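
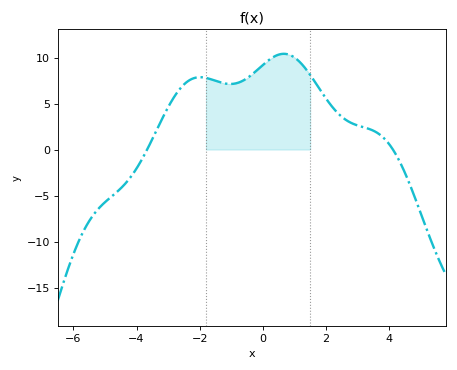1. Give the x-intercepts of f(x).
-3.66, 4.12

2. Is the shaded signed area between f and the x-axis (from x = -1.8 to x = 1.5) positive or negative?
positive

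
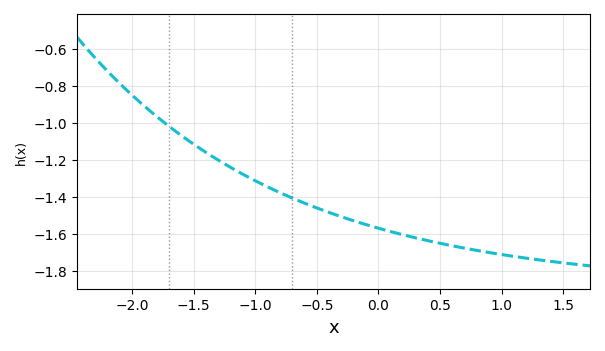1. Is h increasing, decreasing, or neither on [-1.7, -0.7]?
decreasing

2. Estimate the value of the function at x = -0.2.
-1.52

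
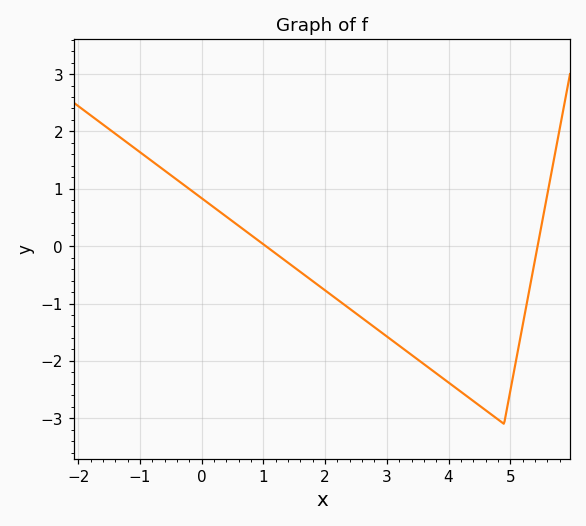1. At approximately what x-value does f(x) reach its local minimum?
4.9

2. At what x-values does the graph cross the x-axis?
1.04, 5.44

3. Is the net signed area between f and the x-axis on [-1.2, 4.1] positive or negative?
negative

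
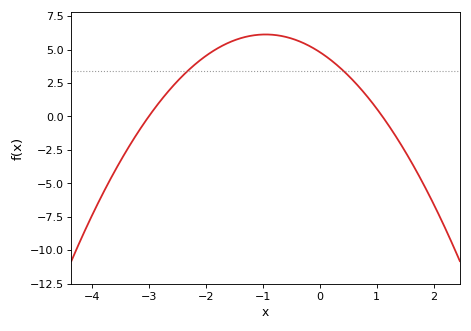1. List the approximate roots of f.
-3, 1.1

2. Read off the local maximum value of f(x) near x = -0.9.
6.2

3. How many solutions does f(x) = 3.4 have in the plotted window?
2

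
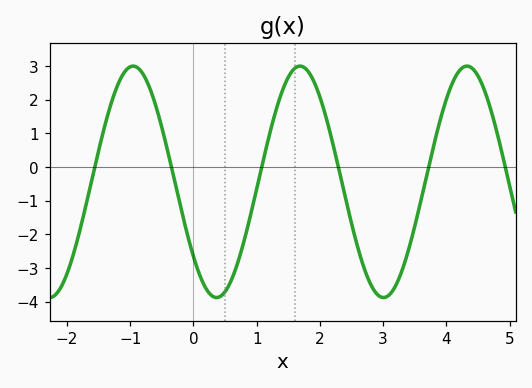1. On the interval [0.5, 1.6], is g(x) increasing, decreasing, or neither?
increasing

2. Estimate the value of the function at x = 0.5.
-3.7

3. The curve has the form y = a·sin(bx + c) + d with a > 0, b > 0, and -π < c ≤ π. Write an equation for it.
y = 3.44sin(2.4x - 2.4) - 0.44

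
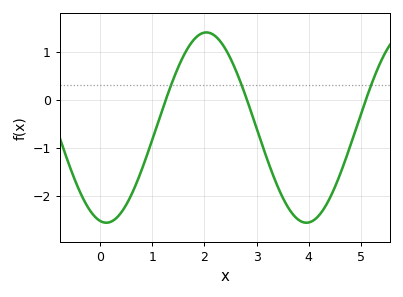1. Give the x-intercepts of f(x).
1.3, 2.8, 5.1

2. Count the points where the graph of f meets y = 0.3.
3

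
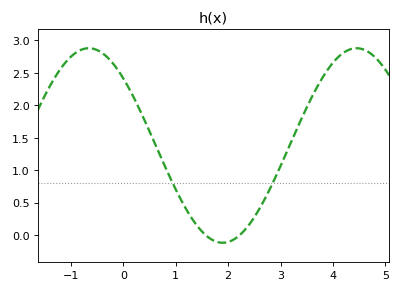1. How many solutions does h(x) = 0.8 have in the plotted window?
2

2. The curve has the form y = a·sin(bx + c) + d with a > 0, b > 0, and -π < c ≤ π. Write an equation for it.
y = 1.5sin(1.2x + 2.4) + 1.38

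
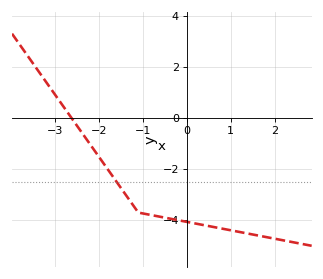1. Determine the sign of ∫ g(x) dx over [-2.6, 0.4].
negative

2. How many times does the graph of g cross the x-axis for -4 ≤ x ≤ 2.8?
1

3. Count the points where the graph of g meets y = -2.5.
1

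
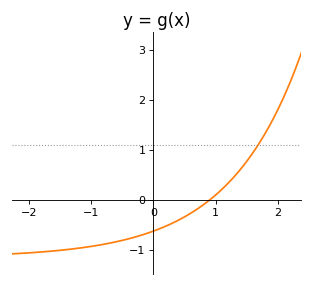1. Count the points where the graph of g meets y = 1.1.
1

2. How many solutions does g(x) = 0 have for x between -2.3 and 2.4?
1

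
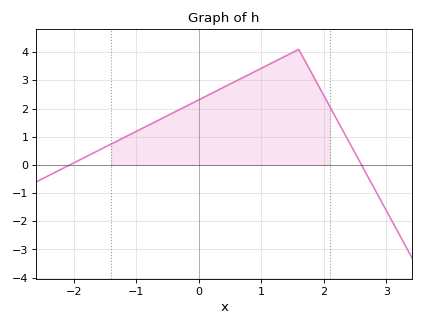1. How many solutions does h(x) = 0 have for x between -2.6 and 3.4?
2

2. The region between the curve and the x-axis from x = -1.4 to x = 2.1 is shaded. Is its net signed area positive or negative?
positive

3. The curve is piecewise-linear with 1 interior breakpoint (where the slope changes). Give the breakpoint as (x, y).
(1.6, 4.1)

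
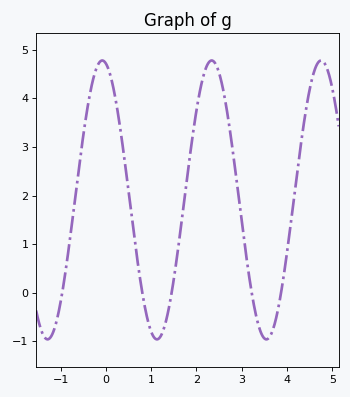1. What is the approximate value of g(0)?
4.72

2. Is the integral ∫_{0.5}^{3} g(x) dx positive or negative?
positive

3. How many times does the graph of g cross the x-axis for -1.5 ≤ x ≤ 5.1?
5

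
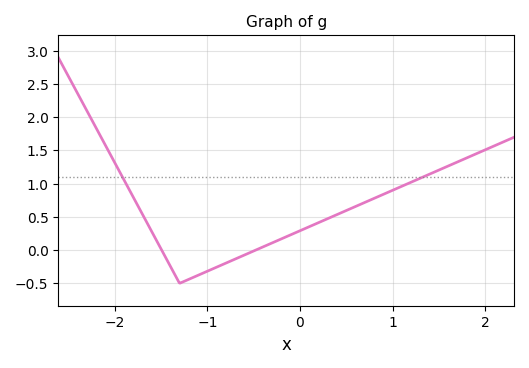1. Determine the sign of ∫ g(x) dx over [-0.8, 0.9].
positive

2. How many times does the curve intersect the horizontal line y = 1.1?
2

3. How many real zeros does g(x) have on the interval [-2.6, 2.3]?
2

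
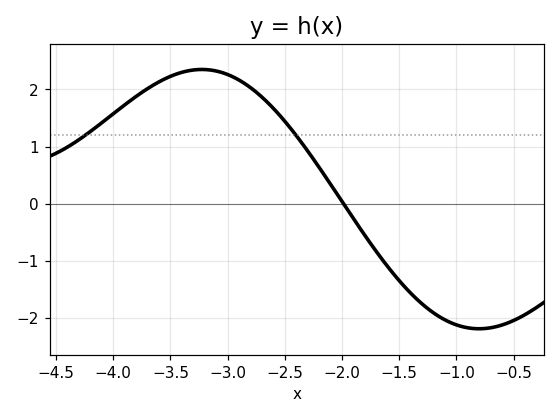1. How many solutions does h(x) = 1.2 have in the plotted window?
2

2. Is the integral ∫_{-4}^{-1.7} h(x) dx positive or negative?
positive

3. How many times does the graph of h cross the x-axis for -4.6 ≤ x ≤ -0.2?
1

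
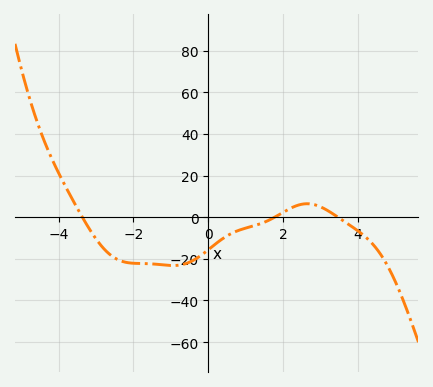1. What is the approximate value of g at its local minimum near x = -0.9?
-23.2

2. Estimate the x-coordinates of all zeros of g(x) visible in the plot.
-3.36, 1.78, 3.47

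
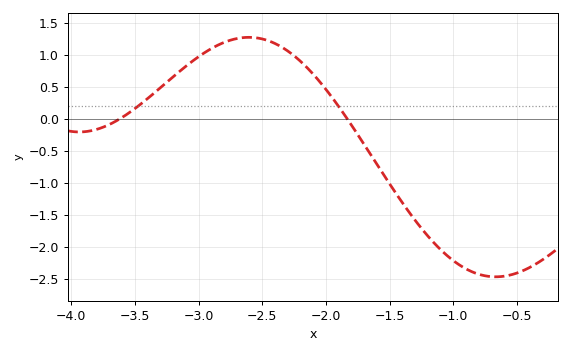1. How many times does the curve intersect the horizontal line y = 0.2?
2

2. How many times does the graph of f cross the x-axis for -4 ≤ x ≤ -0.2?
2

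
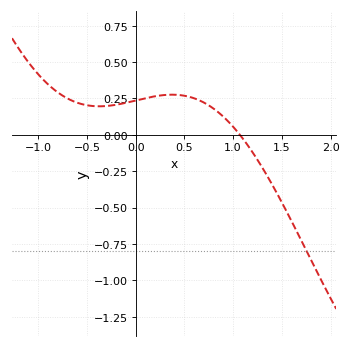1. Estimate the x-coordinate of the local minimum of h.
-0.374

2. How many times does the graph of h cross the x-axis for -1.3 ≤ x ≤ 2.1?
1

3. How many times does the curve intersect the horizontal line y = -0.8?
1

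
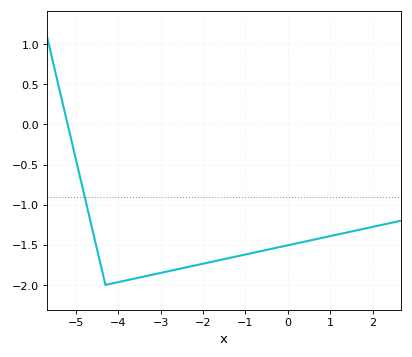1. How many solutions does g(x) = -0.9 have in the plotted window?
1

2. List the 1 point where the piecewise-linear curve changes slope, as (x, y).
(-4.3, -2)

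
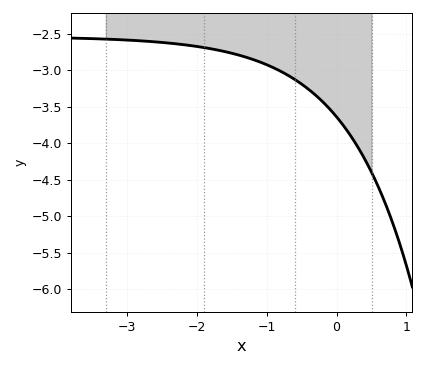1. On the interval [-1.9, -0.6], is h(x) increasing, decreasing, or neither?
decreasing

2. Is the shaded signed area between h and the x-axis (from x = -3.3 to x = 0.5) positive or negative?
negative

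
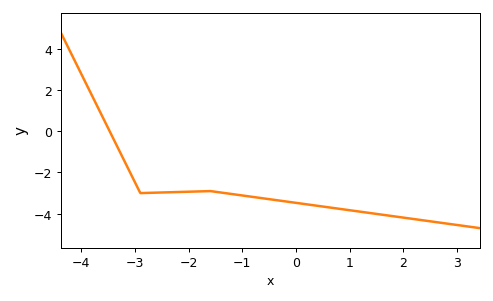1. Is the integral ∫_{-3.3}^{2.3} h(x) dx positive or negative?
negative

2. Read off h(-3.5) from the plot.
0.2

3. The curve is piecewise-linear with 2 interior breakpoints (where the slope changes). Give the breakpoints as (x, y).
(-2.9, -3); (-1.6, -2.9)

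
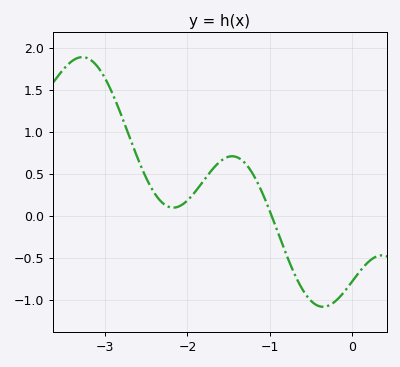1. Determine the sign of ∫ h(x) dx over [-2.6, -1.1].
positive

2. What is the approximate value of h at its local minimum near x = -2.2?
0.1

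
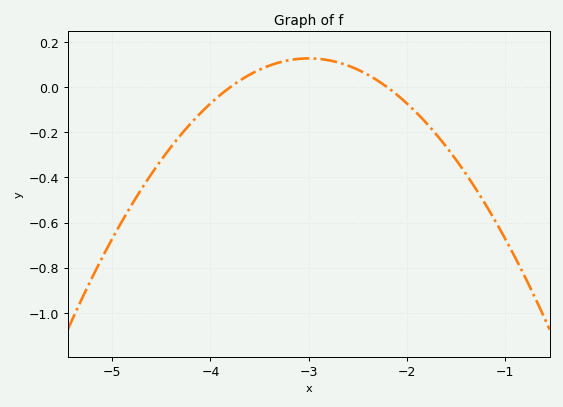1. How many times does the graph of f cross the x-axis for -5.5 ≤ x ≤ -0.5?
2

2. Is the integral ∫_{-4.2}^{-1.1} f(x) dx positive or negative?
negative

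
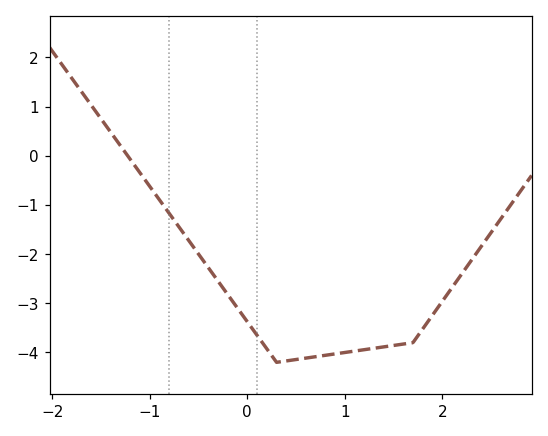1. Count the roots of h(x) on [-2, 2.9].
1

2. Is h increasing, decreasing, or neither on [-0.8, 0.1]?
decreasing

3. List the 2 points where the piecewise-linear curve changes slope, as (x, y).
(0.3, -4.2); (1.7, -3.8)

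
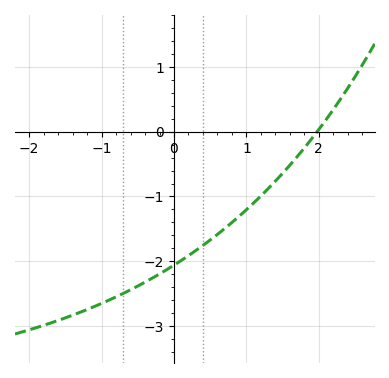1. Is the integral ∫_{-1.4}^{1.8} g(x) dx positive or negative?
negative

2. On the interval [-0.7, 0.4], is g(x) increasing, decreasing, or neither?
increasing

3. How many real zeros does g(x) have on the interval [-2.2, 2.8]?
1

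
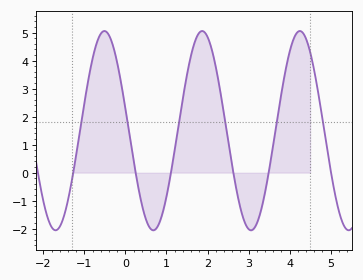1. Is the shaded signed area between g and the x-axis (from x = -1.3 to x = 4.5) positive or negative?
positive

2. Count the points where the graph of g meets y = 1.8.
6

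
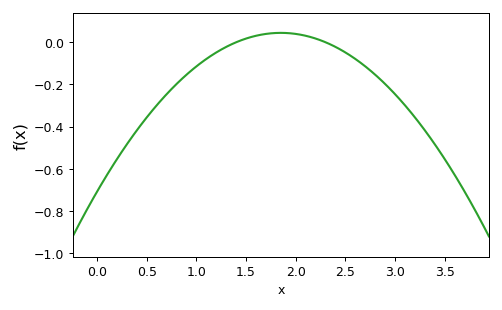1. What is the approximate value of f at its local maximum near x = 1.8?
0.044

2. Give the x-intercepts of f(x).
1.4, 2.3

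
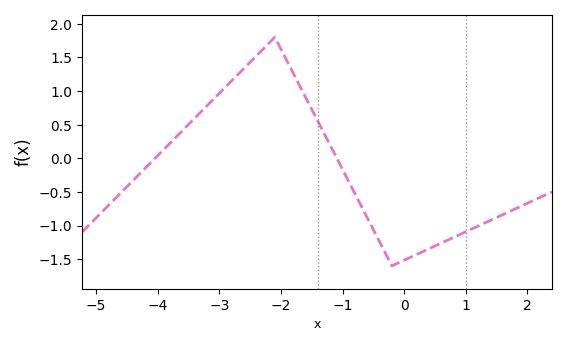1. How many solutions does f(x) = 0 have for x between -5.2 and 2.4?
2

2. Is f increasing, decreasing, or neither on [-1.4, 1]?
neither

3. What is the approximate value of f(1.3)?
-0.95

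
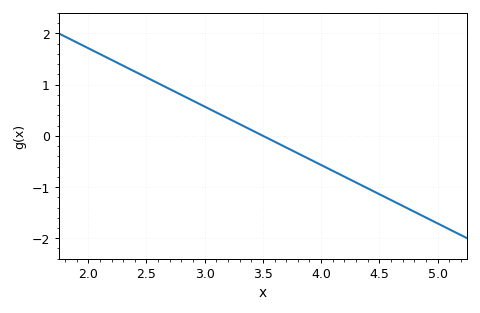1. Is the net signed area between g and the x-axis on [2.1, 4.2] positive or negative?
positive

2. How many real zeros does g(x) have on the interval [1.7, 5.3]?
1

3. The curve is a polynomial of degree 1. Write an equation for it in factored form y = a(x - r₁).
y = -1.14(x - 3.5)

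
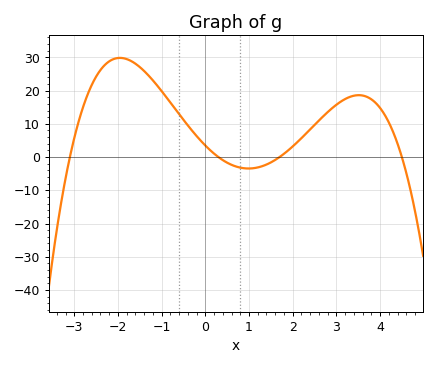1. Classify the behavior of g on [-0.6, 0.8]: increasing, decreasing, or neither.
decreasing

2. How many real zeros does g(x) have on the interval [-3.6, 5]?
4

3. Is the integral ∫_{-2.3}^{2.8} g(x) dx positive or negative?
positive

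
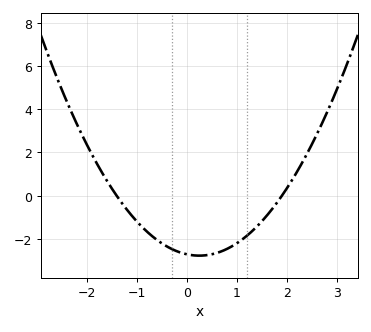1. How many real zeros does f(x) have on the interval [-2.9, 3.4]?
2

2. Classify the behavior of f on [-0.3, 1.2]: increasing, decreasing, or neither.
neither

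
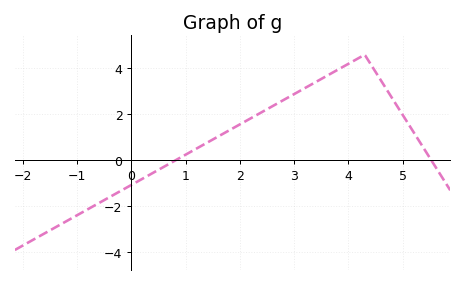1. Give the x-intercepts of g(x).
0.8, 5.6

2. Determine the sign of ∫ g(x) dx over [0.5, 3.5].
positive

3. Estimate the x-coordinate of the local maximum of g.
4.2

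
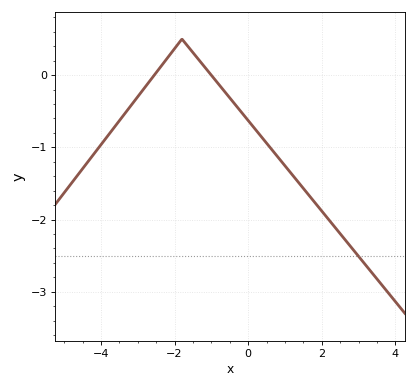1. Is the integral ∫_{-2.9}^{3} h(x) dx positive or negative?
negative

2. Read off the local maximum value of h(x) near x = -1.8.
0.499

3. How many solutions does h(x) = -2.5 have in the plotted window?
1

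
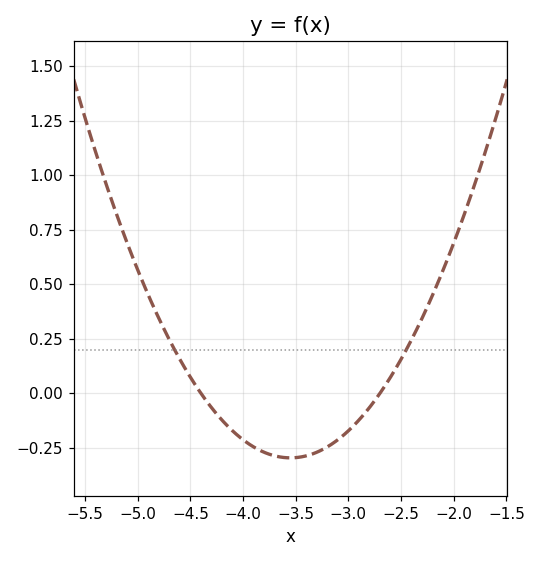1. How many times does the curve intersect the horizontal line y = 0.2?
2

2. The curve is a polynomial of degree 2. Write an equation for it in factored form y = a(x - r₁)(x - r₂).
y = 0.41(x + 4.4)(x + 2.7)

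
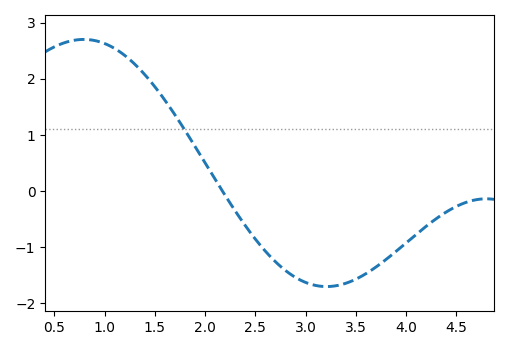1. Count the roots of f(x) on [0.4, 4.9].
1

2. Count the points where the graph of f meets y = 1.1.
1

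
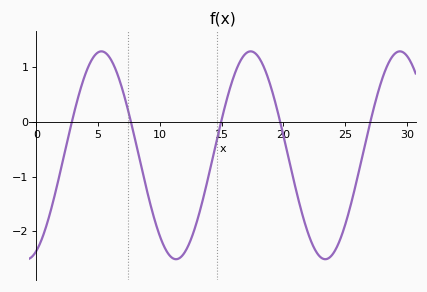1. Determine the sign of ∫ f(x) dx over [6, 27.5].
negative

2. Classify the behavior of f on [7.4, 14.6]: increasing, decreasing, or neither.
neither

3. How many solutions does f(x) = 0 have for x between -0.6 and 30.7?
5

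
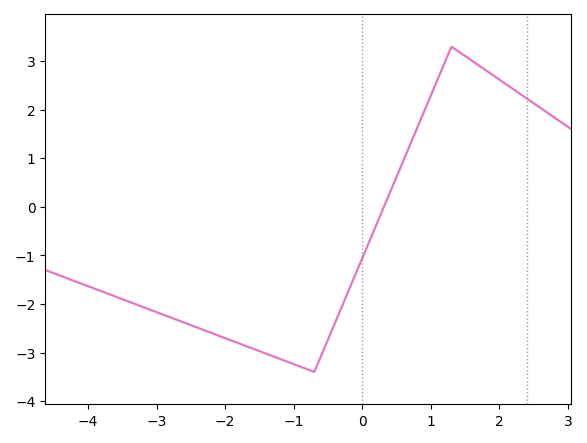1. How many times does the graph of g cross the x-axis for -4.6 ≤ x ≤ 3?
1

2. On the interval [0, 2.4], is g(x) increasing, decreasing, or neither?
neither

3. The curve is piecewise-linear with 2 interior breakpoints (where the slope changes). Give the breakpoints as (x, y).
(-0.7, -3.4); (1.3, 3.3)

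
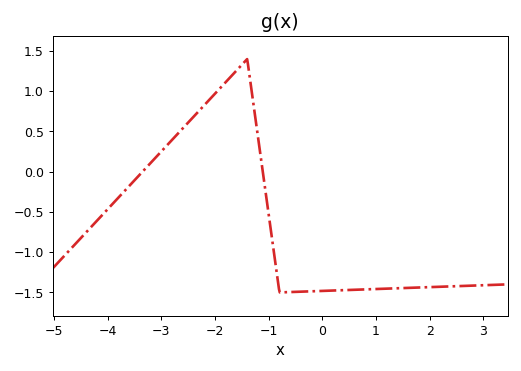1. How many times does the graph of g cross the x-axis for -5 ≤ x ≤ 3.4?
2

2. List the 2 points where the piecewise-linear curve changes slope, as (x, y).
(-1.4, 1.4); (-0.8, -1.5)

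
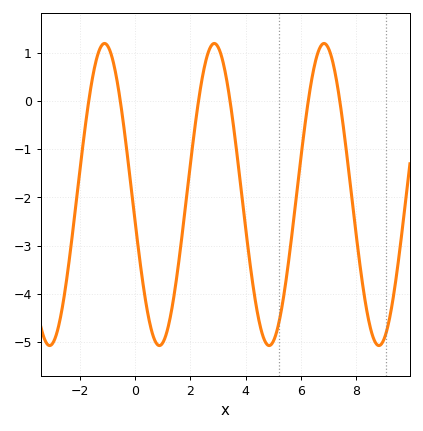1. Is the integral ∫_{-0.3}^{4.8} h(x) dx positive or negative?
negative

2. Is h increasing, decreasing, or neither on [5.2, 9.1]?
neither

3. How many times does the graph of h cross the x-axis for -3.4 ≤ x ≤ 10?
6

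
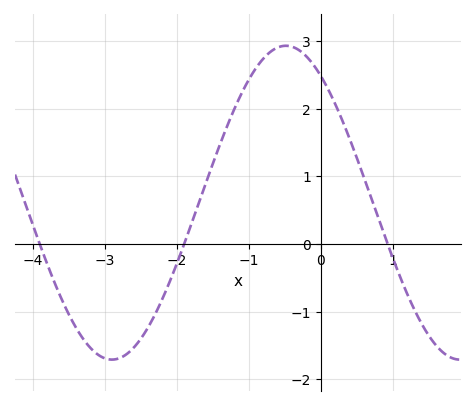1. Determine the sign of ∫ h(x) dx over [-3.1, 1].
positive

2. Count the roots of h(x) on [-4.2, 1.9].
3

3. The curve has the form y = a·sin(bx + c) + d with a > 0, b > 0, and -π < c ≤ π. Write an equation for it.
y = 2.32sin(1.3x + 2.2) + 0.61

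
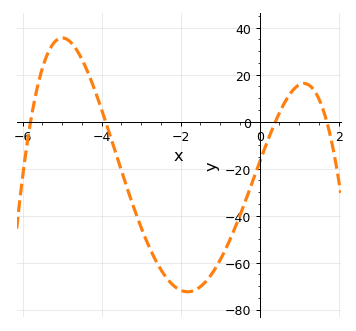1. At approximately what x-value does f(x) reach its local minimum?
-1.82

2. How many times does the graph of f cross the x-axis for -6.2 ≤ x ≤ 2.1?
4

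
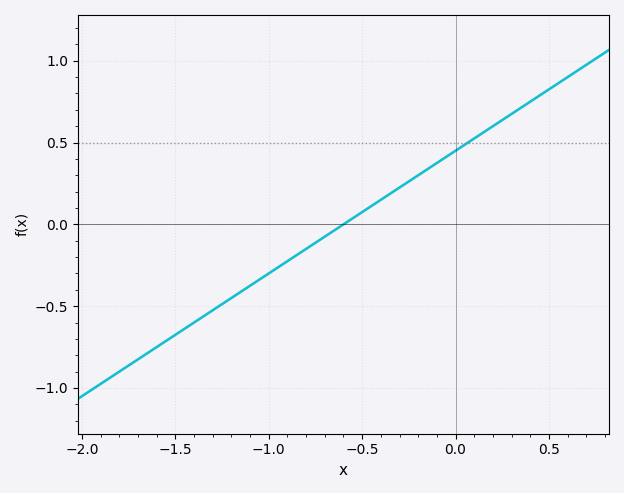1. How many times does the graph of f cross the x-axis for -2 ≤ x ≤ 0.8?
1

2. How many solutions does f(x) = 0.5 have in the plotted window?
1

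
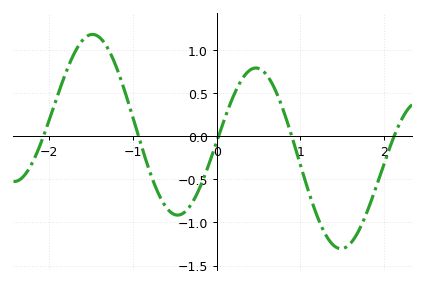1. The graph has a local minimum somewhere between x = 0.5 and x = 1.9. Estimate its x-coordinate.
1.48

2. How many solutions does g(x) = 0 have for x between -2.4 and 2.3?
5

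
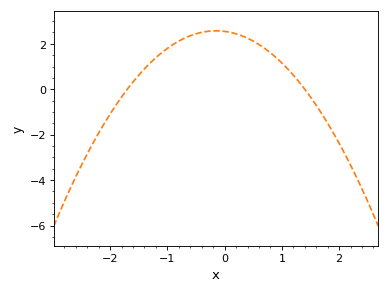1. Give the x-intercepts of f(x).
-1.7, 1.4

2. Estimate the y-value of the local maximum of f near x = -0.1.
2.57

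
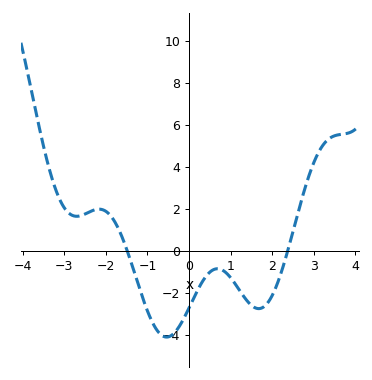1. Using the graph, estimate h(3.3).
5.2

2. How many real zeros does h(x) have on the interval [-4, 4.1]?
2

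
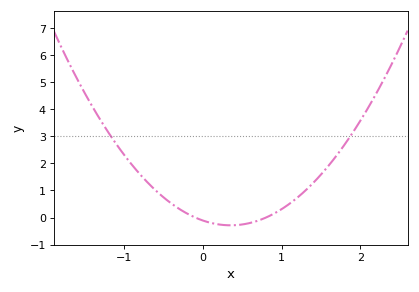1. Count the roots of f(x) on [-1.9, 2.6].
2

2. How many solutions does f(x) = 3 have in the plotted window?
2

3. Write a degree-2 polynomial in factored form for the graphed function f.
y = 1.42(x + 0.1)(x - 0.8)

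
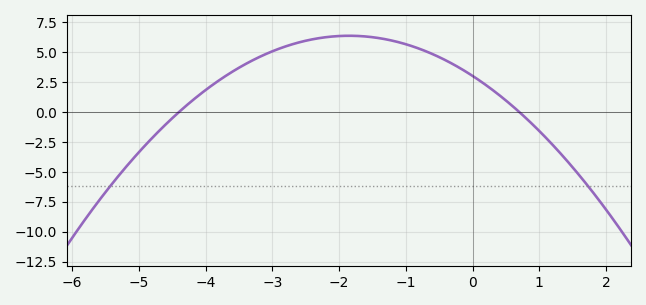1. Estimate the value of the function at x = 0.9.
-1.04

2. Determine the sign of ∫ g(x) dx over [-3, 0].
positive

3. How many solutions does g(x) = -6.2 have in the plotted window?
2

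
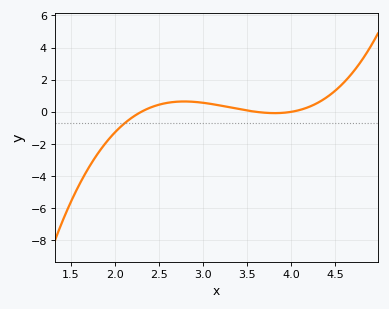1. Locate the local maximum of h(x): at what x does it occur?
2.8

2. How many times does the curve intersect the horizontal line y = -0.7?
1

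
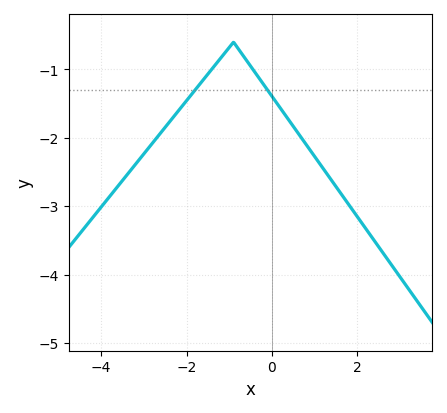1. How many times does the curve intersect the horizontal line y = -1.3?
2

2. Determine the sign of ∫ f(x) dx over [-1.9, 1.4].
negative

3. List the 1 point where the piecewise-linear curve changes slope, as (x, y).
(-0.9, -0.6)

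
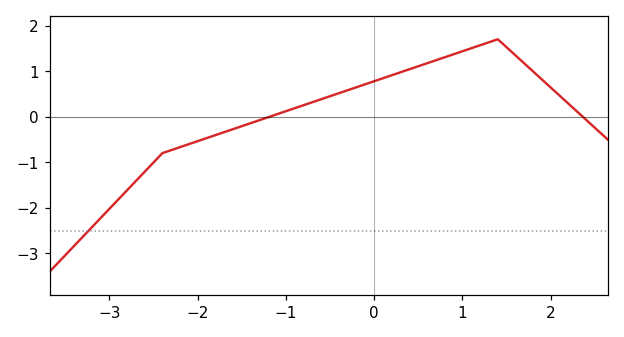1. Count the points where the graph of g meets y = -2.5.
1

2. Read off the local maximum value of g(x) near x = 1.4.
1.7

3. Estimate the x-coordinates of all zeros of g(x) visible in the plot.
-1.18, 2.36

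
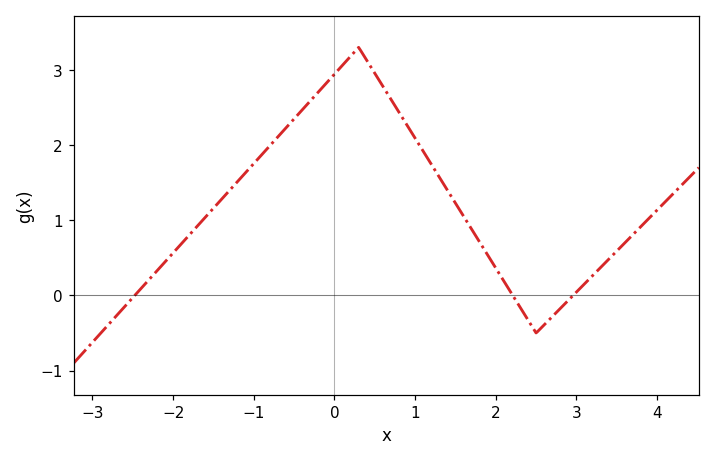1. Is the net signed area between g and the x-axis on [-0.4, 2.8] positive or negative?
positive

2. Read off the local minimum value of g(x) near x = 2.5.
-0.498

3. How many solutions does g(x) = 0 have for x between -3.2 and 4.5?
3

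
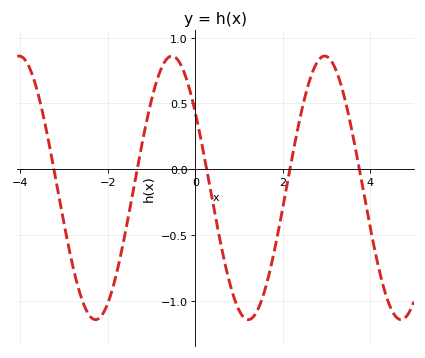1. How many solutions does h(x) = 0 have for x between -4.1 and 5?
5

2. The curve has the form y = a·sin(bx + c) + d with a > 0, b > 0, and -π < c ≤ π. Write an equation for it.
y = 1sin(1.8x + 2.53) - 0.14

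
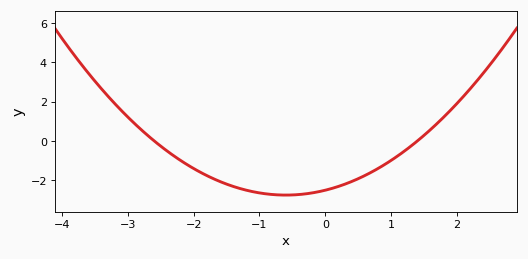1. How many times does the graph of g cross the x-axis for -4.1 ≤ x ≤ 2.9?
2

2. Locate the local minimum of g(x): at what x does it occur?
-0.6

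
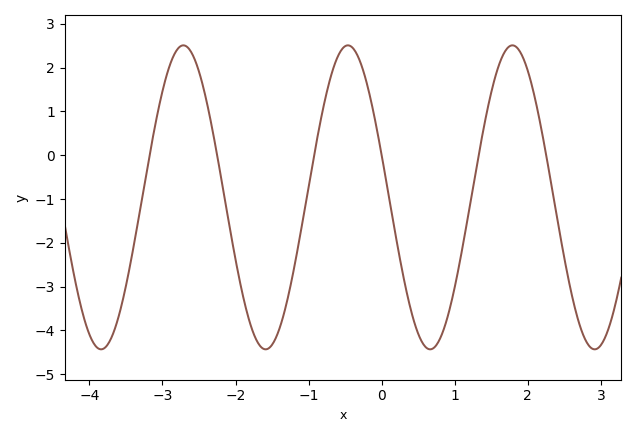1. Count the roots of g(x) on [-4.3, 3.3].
6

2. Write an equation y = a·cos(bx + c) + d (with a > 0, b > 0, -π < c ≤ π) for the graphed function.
y = 3.47cos(2.8x + 1.3) - 0.96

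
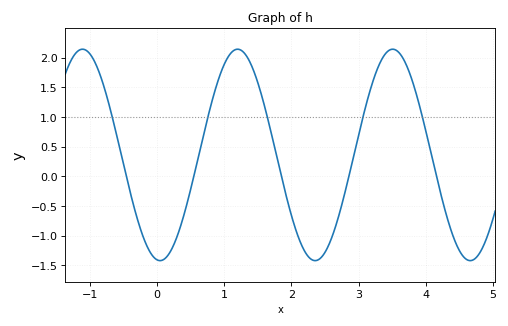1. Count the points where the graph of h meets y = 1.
5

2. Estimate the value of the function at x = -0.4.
-0.25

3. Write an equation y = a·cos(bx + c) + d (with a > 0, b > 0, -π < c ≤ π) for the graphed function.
y = 1.78cos(2.7x + 3) + 0.36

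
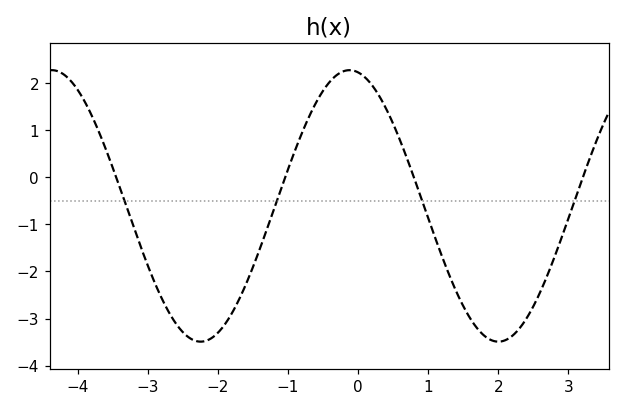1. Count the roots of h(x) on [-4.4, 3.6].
4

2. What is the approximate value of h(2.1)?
-3.5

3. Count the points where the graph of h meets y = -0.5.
4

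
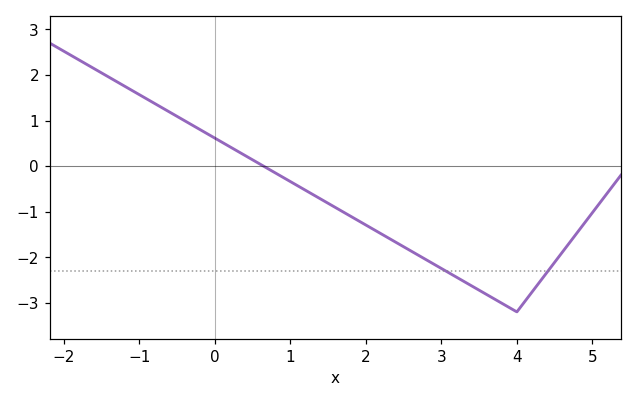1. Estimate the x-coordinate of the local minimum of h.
4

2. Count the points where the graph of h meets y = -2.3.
2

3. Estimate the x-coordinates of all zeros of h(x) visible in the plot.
0.6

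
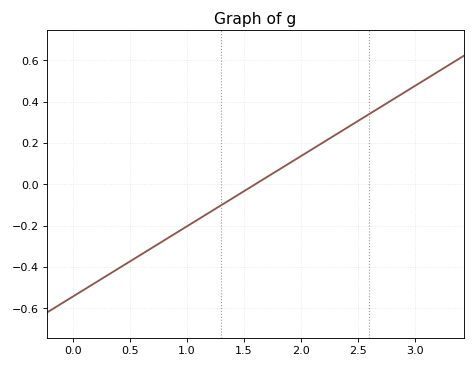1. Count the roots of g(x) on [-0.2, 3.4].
1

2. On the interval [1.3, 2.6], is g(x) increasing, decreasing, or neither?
increasing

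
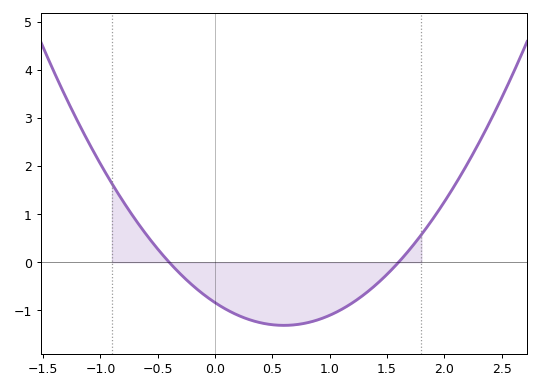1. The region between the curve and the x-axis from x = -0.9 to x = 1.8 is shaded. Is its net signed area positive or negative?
negative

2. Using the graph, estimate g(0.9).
-1.2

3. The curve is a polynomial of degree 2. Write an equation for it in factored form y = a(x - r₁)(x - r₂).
y = 1.31(x + 0.4)(x - 1.6)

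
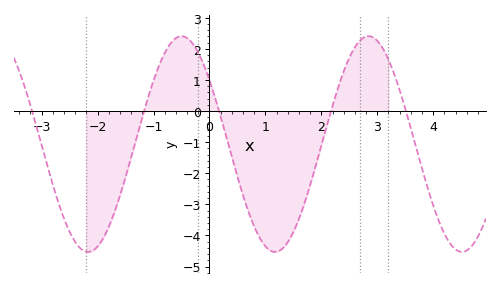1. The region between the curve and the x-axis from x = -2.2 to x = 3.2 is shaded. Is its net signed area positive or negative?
negative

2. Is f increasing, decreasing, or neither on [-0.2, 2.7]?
neither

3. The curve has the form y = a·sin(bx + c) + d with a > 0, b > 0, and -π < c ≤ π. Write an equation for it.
y = 3.47sin(1.88x + 2.51) - 1.06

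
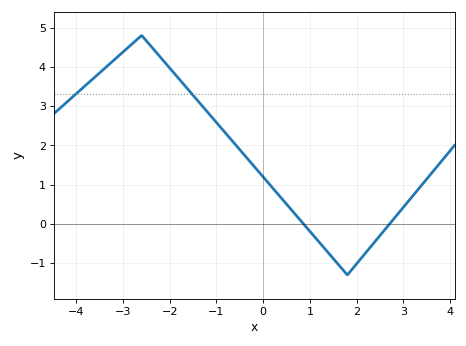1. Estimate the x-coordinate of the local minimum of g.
1.8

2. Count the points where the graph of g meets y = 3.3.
2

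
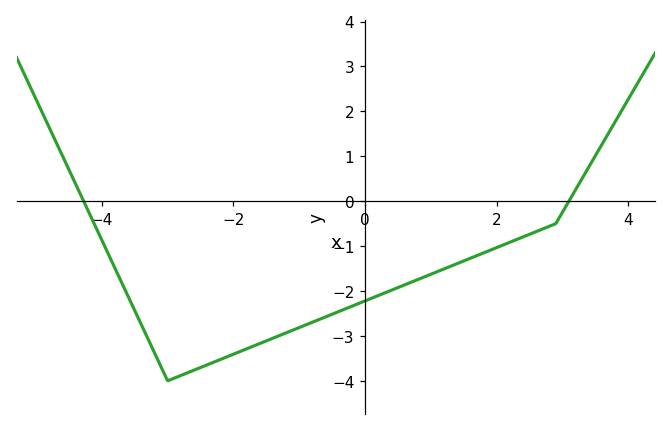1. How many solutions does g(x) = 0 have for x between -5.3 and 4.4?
2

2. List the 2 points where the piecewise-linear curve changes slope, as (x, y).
(-3, -4); (2.9, -0.5)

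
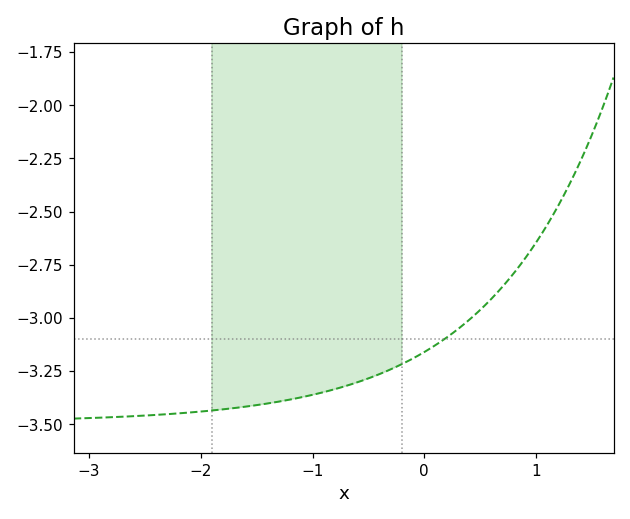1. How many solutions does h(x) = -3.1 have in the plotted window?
1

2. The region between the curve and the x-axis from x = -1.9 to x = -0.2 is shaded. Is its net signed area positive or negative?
negative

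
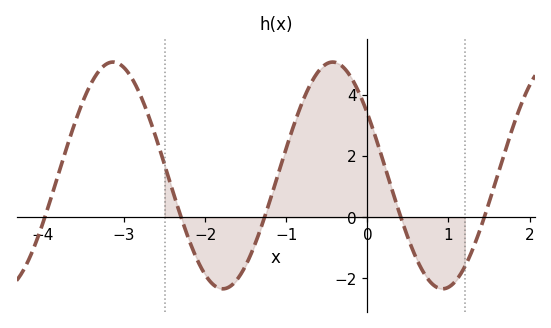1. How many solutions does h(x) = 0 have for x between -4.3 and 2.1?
5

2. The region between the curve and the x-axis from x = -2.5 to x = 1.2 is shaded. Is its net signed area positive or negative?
positive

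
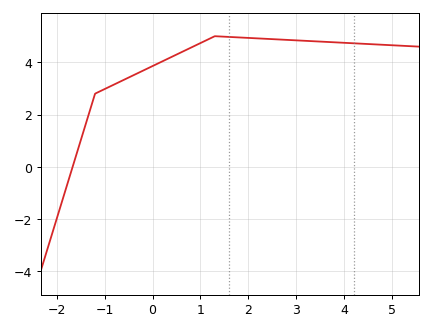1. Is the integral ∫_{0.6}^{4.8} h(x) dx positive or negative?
positive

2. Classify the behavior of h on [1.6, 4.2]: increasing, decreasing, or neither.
decreasing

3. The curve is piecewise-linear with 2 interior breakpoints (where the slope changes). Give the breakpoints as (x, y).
(-1.2, 2.8); (1.3, 5)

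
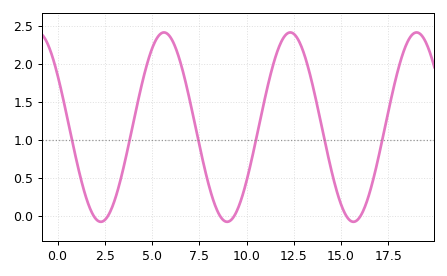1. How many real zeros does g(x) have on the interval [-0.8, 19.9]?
6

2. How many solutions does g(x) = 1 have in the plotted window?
6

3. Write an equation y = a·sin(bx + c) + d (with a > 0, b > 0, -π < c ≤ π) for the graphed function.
y = 1.25sin(0.94x + 2.6) + 1.17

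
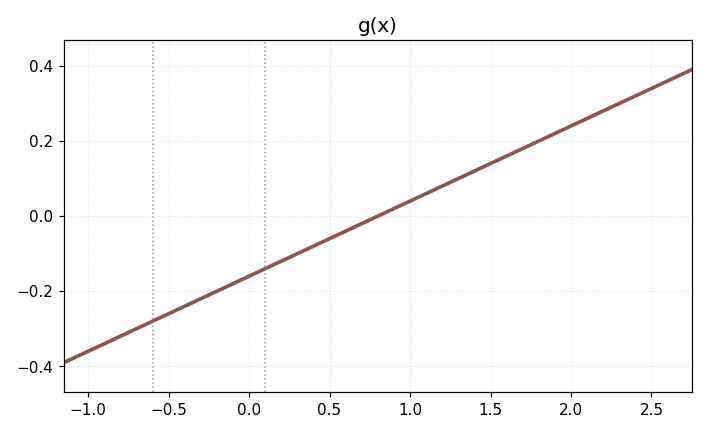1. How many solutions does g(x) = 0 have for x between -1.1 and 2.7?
1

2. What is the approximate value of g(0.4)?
-0.08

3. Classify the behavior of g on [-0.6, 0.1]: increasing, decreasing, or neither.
increasing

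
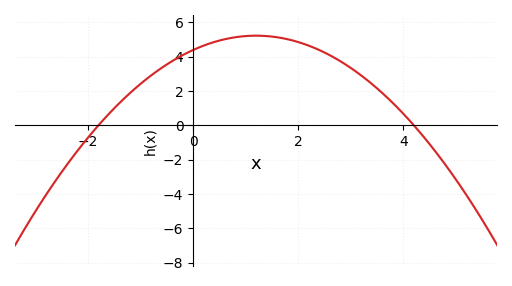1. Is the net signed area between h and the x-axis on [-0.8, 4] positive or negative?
positive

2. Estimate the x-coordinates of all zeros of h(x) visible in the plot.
-1.8, 4.2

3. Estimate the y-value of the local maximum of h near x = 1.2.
5.22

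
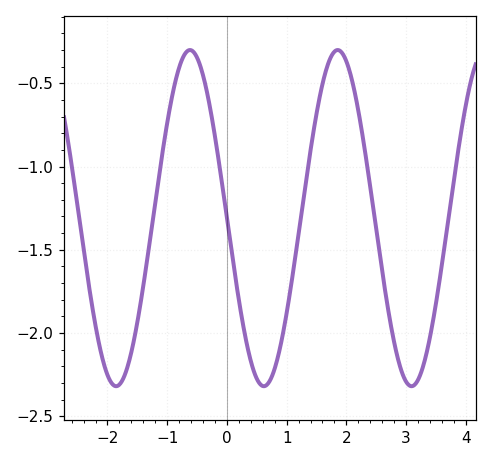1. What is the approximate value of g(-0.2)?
-0.819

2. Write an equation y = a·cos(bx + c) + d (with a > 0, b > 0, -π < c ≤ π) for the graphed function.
y = 1.01cos(2.54x + 1.57) - 1.31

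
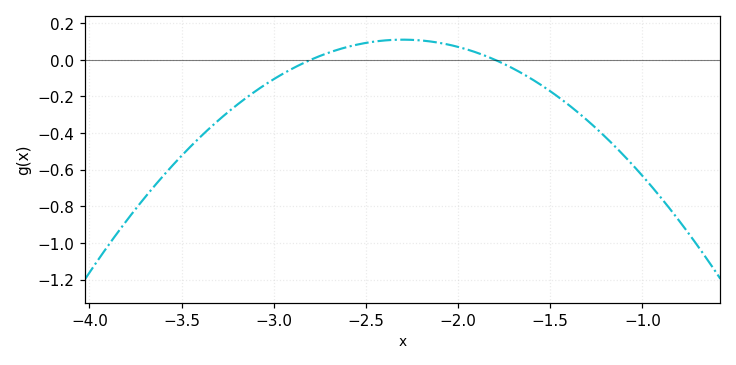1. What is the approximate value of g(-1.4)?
-0.24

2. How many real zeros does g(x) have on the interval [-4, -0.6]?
2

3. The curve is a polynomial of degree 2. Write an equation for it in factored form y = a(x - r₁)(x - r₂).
y = -0.44(x + 2.8)(x + 1.8)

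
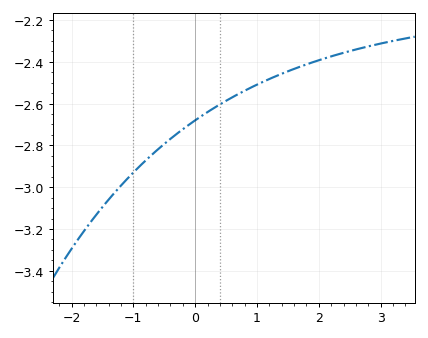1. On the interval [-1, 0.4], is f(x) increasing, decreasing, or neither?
increasing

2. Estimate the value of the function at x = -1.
-2.93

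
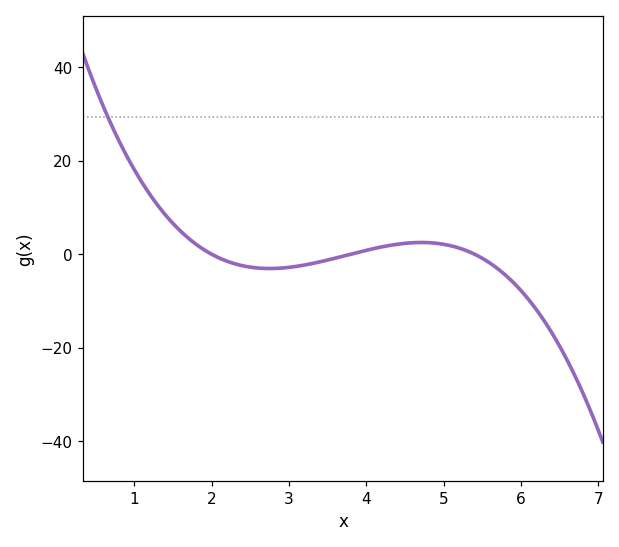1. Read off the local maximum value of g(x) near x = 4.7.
2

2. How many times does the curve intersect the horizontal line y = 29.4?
1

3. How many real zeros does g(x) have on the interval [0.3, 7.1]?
3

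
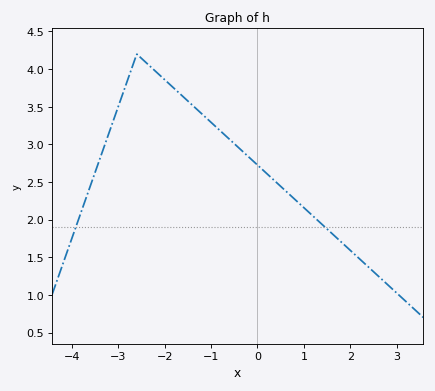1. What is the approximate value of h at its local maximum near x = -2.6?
4.2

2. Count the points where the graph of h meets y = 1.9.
2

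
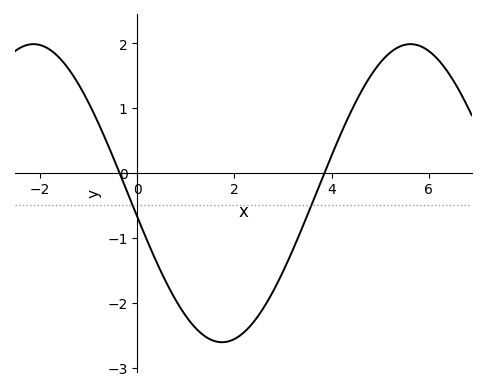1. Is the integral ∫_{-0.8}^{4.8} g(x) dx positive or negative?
negative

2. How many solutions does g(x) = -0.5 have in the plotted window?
2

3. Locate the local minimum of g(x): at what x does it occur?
1.74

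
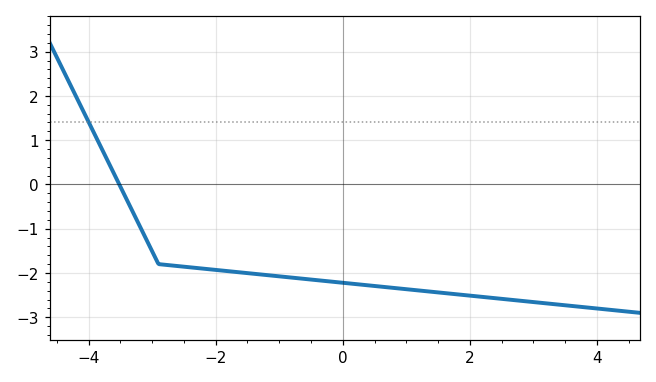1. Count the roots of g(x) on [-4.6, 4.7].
1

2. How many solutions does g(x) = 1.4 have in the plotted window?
1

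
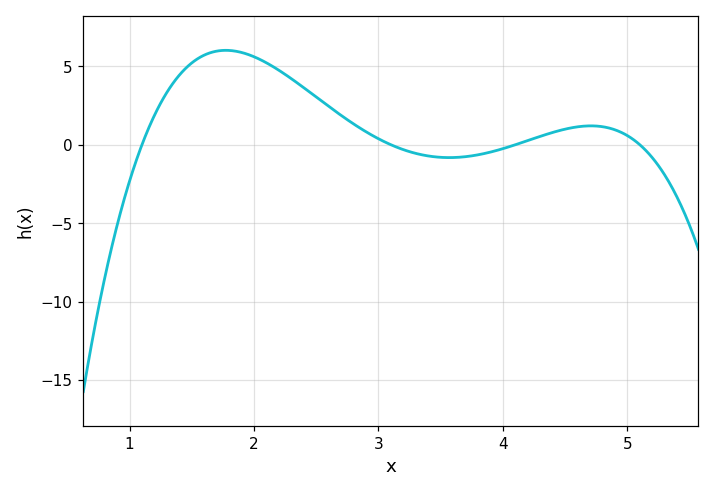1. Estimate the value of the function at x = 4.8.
1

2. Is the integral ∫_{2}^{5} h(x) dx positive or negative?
positive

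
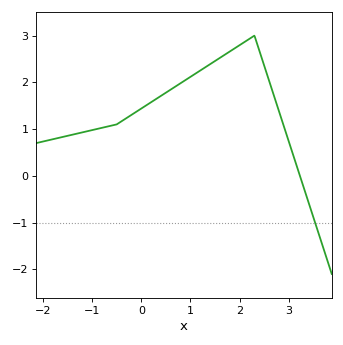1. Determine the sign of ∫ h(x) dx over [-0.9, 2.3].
positive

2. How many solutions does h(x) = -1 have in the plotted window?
1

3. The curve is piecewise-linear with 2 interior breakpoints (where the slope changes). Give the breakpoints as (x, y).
(-0.5, 1.1); (2.3, 3)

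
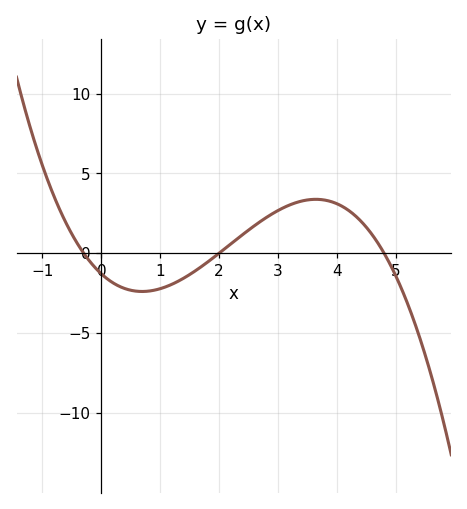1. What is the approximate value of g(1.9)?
-0.5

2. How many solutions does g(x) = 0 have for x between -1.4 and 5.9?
3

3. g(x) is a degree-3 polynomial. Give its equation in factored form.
y = -0.45(x + 0.3)(x - 2)(x - 4.8)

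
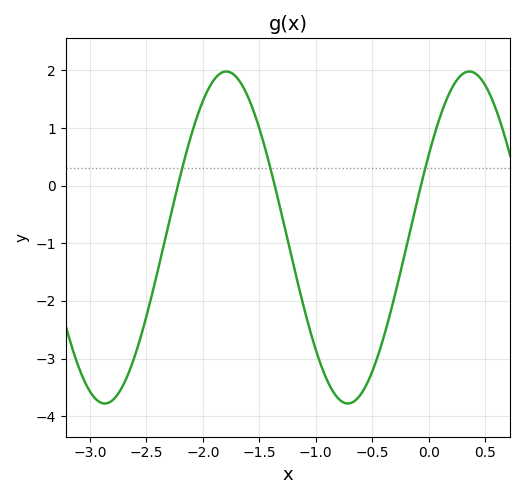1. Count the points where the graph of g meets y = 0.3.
3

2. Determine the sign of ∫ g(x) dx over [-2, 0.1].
negative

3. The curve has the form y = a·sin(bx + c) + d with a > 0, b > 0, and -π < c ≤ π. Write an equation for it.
y = 2.88sin(2.92x + 0.522) - 0.9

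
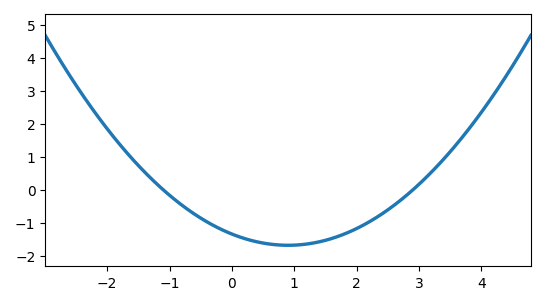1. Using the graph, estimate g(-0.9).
-0.319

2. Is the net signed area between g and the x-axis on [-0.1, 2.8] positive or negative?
negative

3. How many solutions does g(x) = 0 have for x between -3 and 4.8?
2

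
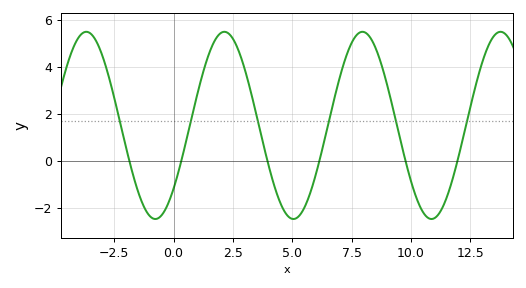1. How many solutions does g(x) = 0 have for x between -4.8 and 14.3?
6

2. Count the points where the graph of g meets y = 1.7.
6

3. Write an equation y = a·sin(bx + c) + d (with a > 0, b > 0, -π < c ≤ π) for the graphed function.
y = 3.99sin(1.08x - 0.74) + 1.5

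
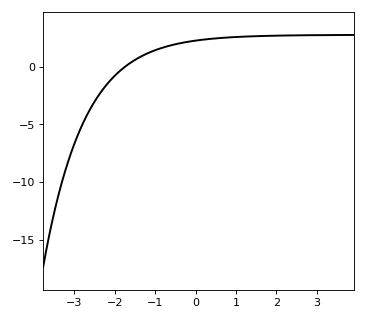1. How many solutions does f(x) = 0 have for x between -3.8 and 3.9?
1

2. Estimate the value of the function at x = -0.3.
2.08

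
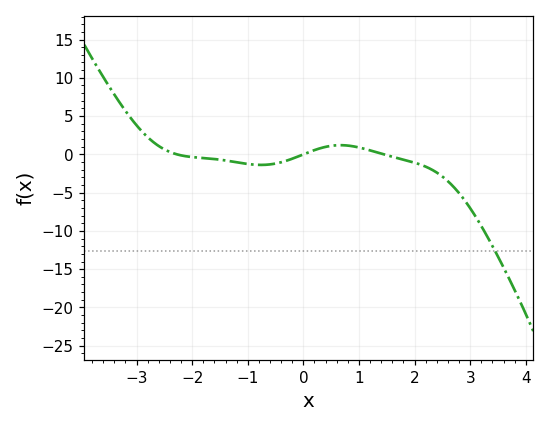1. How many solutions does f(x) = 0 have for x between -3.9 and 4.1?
3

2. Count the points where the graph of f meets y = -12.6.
1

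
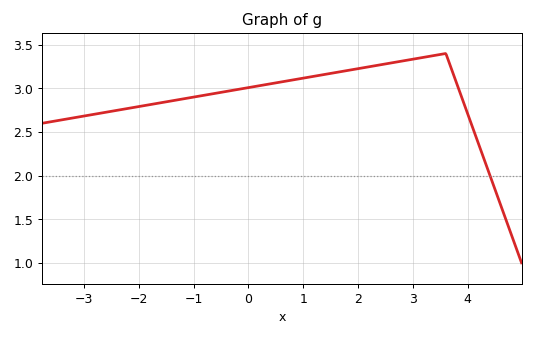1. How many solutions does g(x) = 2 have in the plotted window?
1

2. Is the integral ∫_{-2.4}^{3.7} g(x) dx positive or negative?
positive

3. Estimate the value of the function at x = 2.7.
3.3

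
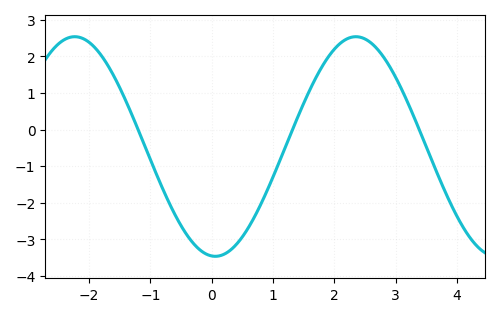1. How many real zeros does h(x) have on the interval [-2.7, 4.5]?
3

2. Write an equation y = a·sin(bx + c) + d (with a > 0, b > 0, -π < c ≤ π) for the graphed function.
y = 3sin(1.4x - 1.6) - 0.46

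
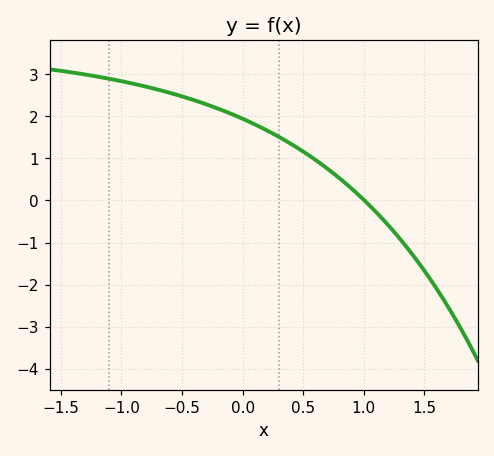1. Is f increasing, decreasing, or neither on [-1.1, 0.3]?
decreasing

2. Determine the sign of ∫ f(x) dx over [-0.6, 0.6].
positive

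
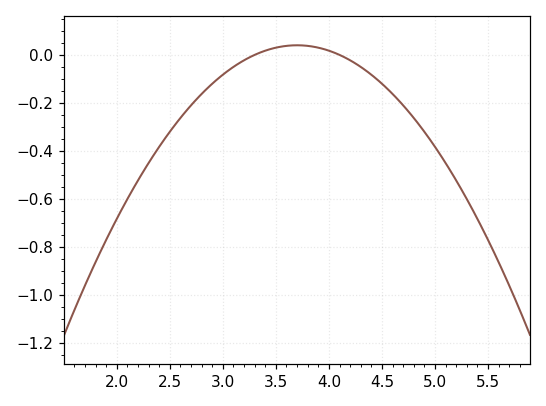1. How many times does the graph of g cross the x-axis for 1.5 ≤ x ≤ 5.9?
2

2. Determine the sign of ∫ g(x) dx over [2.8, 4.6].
negative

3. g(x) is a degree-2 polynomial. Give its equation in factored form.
y = -0.25(x - 3.3)(x - 4.1)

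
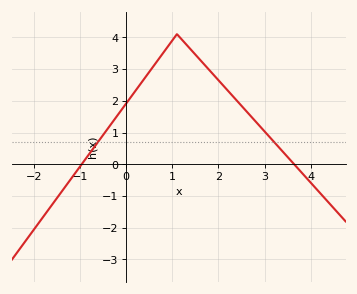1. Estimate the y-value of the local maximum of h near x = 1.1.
4.1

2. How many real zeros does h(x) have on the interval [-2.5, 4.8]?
2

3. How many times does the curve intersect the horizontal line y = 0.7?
2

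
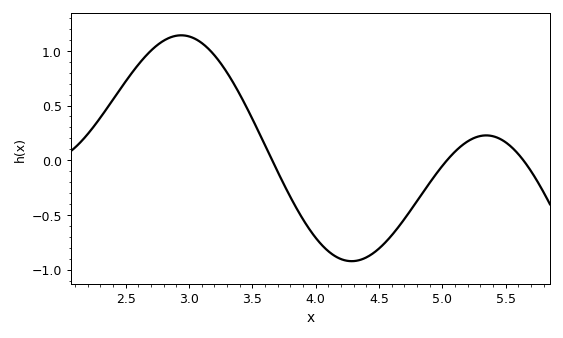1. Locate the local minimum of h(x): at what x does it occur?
4.3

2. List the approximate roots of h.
3.7, 5, 5.6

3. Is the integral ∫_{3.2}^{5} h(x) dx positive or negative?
negative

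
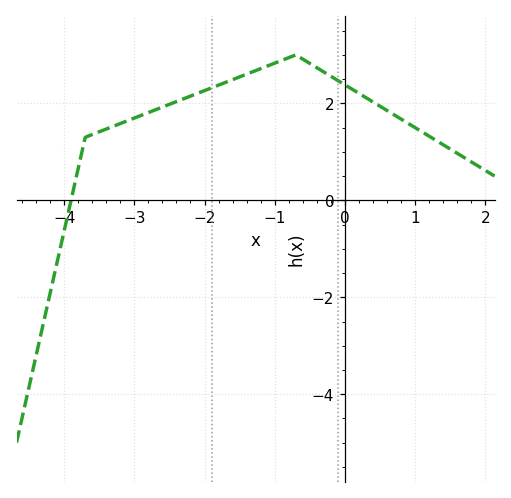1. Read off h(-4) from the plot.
-0.6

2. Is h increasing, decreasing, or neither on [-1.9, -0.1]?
neither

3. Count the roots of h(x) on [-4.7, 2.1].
1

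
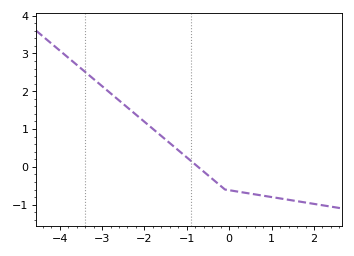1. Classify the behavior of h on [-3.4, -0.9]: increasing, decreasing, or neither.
decreasing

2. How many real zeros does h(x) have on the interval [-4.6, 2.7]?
1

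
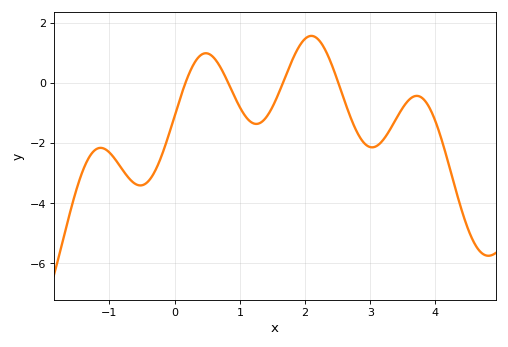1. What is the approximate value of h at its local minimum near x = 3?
-2.13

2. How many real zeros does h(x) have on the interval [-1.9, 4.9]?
4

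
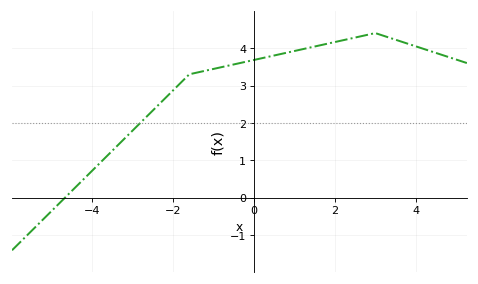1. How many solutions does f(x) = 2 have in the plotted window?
1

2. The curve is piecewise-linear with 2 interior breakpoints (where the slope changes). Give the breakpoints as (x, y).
(-1.6, 3.3); (3, 4.4)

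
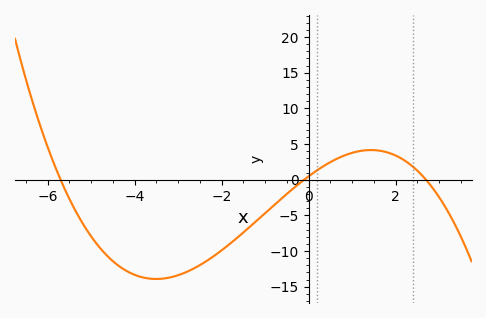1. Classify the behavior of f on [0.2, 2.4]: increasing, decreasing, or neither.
neither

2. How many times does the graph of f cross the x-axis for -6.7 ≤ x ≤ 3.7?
3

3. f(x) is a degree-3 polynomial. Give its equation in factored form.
y = -0.3(x + 5.7)(x + 0.1)(x - 2.7)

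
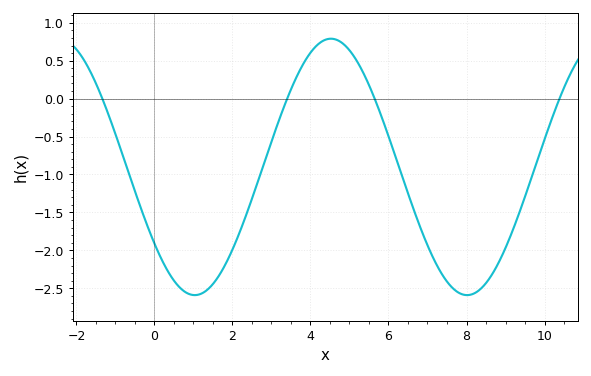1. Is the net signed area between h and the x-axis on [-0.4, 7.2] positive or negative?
negative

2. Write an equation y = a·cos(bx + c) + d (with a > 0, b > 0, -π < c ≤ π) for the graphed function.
y = 1.69cos(0.9x + 2.2) - 0.9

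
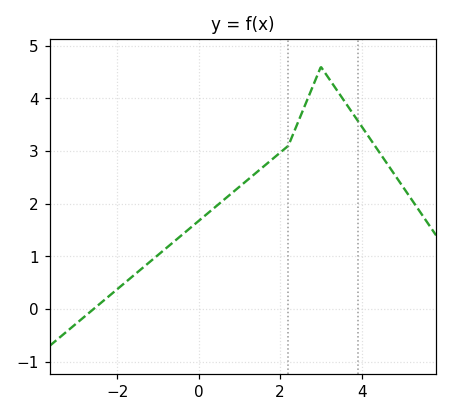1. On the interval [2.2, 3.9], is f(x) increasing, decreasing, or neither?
neither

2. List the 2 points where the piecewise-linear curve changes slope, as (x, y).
(2.2, 3.1); (3, 4.6)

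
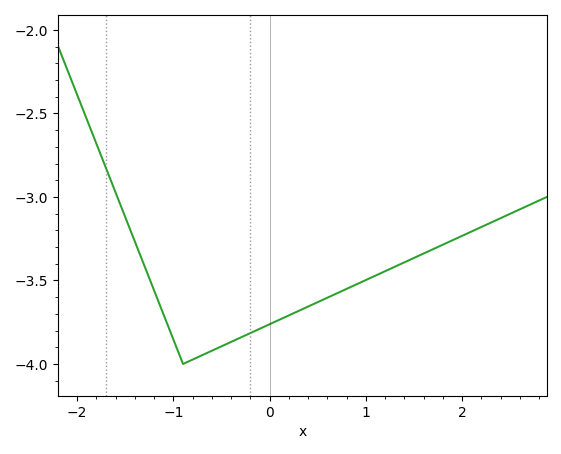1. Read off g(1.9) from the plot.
-3.25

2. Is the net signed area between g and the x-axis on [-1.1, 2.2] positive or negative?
negative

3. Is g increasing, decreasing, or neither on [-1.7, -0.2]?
neither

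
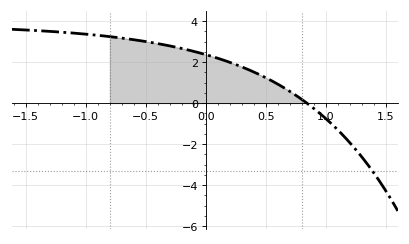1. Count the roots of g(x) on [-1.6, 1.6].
1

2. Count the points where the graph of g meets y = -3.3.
1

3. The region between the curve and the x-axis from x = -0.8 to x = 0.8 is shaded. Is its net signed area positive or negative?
positive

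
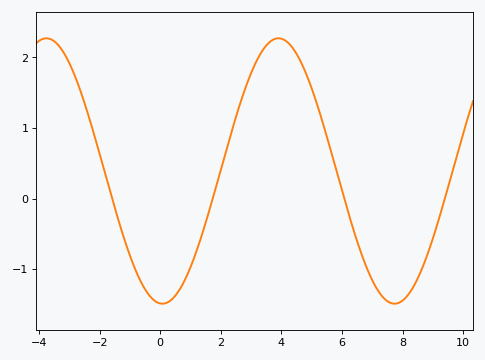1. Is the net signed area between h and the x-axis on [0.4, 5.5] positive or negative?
positive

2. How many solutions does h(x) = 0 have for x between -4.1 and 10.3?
4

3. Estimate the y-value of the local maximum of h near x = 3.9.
2.3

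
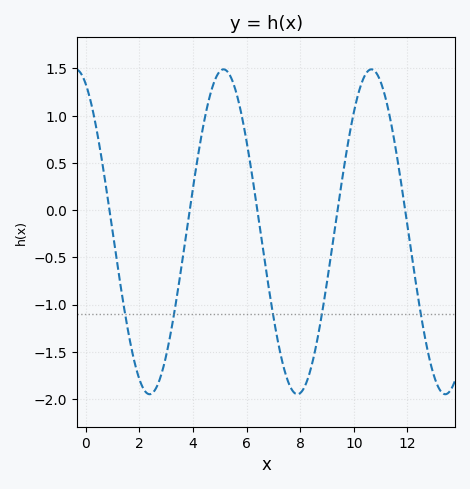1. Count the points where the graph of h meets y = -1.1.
5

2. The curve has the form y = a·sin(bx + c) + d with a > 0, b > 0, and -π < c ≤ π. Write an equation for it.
y = 1.72sin(1.14x + 1.99) - 0.23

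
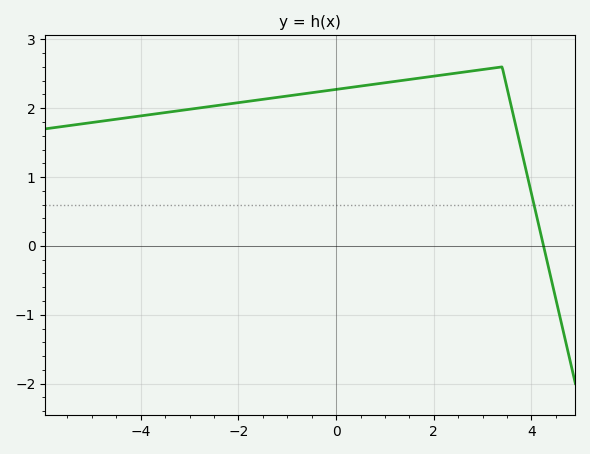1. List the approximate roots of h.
4.25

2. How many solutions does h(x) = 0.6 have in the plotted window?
1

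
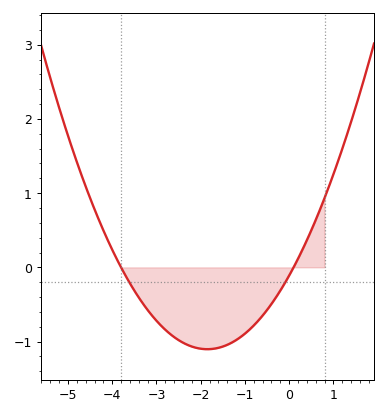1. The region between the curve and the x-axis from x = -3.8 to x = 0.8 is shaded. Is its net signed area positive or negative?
negative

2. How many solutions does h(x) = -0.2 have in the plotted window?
2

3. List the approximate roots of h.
-3.8, 0.2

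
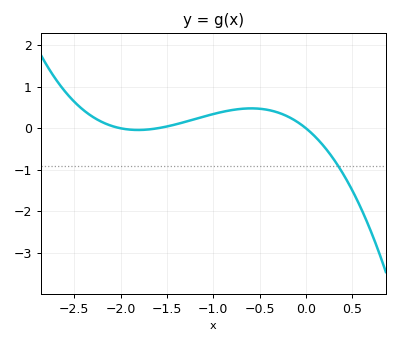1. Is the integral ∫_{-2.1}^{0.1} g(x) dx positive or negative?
positive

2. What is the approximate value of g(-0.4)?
0.4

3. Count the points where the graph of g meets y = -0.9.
1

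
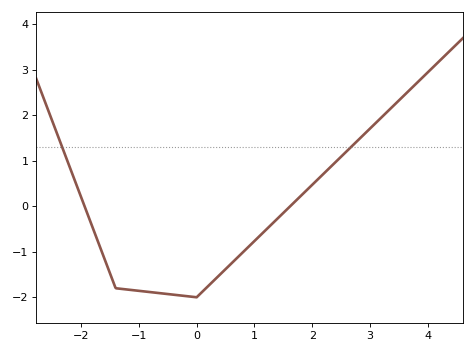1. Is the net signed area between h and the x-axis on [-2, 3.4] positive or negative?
negative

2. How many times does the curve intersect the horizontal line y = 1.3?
2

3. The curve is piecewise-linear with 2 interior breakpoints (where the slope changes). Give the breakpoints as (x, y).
(-1.4, -1.8); (0, -2)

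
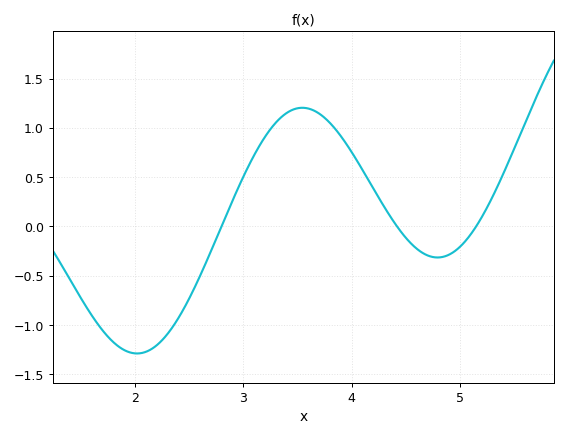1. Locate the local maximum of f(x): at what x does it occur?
3.5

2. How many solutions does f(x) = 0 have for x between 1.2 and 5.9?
3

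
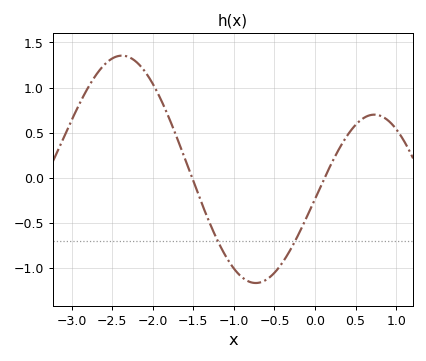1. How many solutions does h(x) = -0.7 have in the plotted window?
2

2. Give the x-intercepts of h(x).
-1.52, 0.117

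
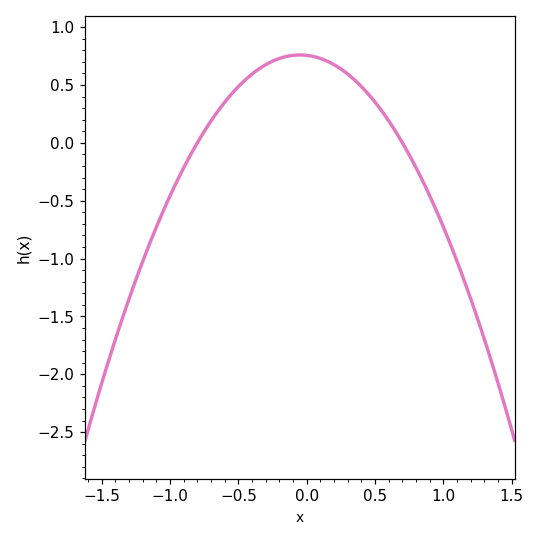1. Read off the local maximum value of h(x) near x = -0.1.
0.75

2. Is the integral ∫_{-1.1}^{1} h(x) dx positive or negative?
positive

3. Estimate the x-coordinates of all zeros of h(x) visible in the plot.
-0.8, 0.7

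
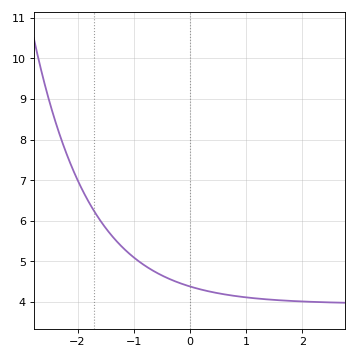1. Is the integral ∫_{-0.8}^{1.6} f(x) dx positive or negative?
positive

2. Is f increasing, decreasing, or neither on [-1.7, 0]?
decreasing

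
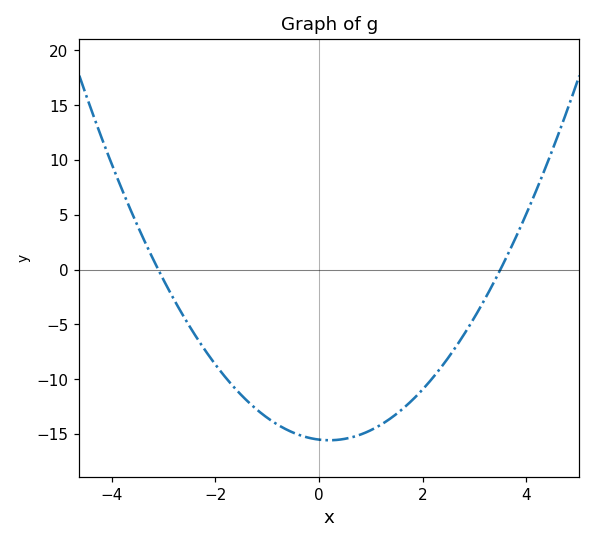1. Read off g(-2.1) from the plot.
-8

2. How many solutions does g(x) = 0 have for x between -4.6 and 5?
2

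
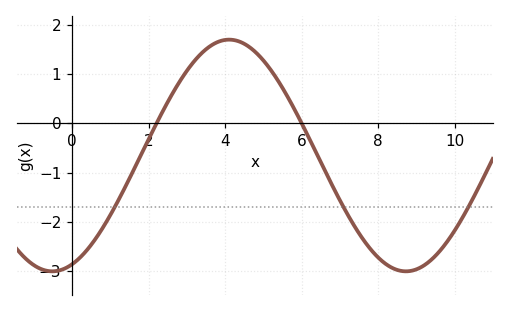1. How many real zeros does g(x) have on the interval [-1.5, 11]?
2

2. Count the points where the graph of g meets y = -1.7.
3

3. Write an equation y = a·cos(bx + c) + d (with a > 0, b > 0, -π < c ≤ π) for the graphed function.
y = 2.35cos(0.68x - 2.8) - 0.65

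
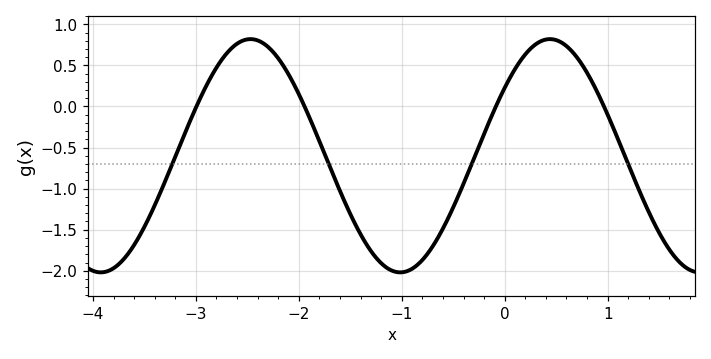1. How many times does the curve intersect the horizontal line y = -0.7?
4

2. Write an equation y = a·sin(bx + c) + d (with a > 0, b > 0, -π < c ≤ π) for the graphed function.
y = 1.42sin(2.2x + 0.62) - 0.6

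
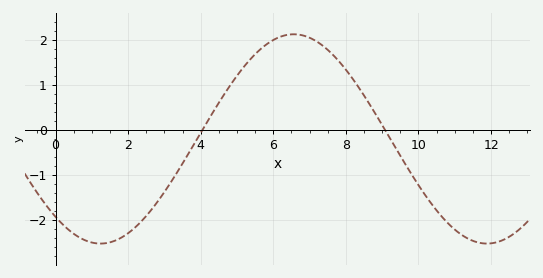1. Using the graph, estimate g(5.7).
1.84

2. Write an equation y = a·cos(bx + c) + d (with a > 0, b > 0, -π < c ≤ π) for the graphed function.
y = 2.33cos(0.59x + 2.41) - 0.2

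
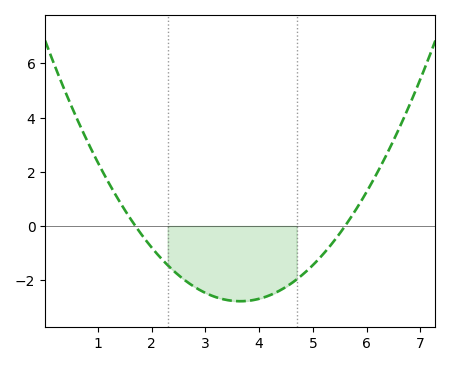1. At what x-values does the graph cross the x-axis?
1.7, 5.6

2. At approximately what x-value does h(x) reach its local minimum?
3.6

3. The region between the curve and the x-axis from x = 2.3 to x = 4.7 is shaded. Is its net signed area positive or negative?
negative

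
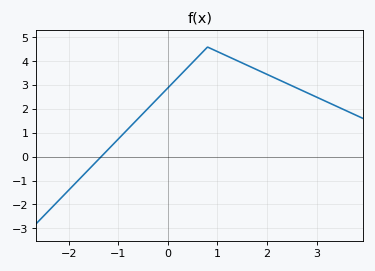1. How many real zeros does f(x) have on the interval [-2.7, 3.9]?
1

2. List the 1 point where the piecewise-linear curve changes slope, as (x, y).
(0.8, 4.6)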